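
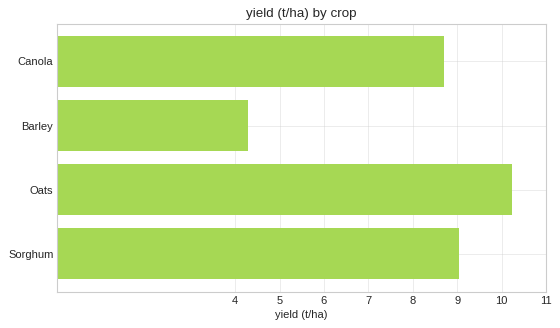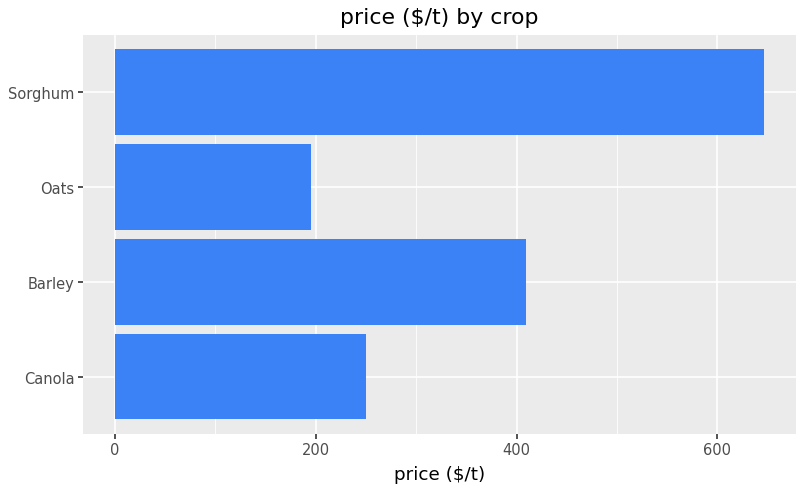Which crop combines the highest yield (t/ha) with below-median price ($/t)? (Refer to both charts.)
Chart 2 median price ($/t) ≈ 300; below-median crops: Canola, Oats. Among those, Oats has the highest yield (t/ha) (≈ 10).

Oats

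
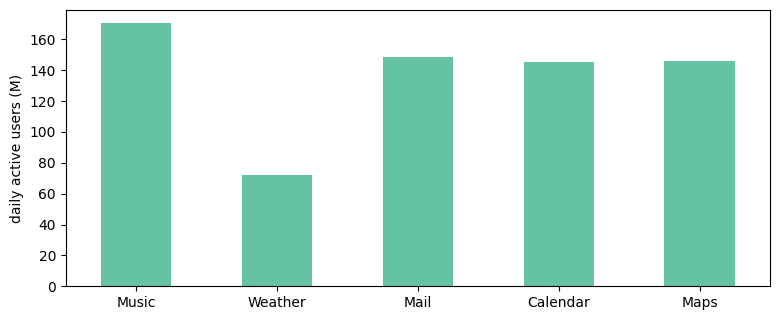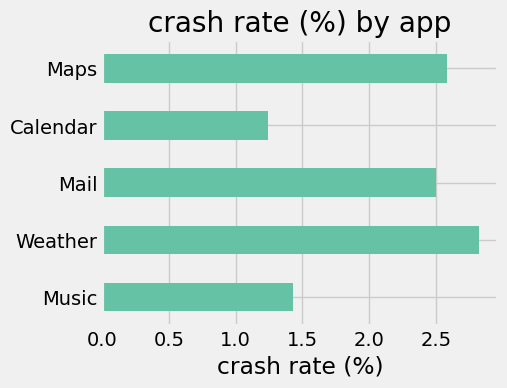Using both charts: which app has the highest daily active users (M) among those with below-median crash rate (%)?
Music

Chart 2 median crash rate (%) ≈ 2.5; below-median apps: Music, Calendar. Among those, Music has the highest daily active users (M) (≈ 180).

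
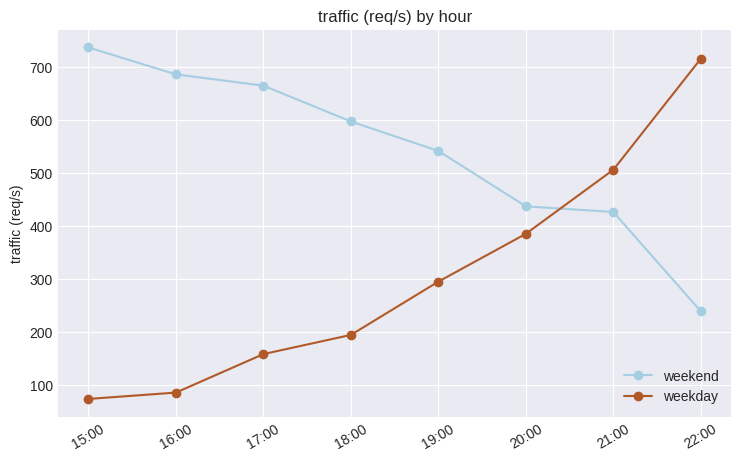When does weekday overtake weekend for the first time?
21:00

20:00: weekday ≈ 400 vs weekend ≈ 400 (not yet); 21:00: weekday ≈ 500 vs weekend ≈ 400 (first crossover).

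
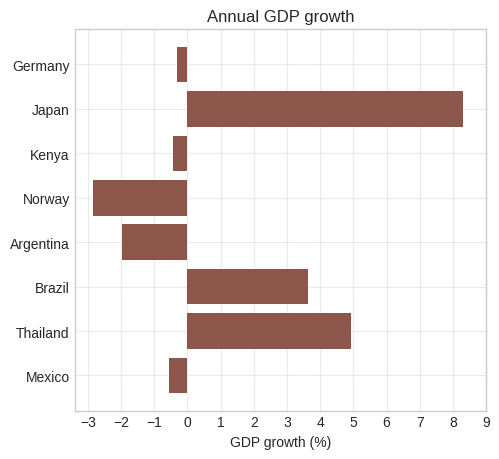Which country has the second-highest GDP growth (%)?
Thailand

Top 3: Japan ≈ 8, Thailand ≈ 5, Brazil ≈ 4.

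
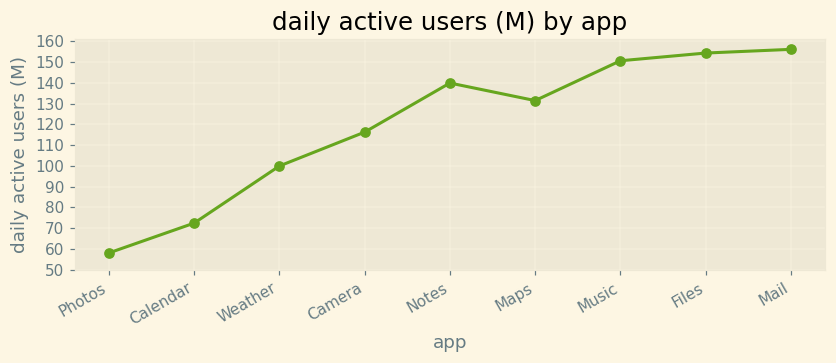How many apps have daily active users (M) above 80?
Above 80: Weather, Camera, Notes, Maps, Music, Files, Mail.

7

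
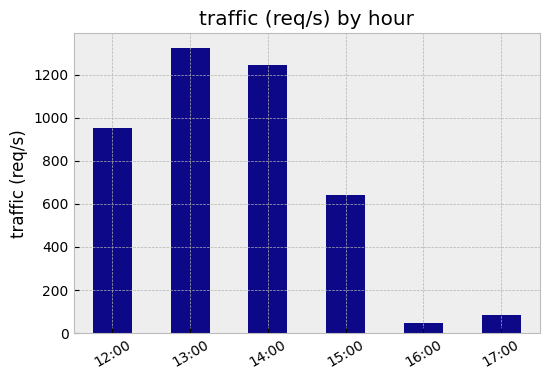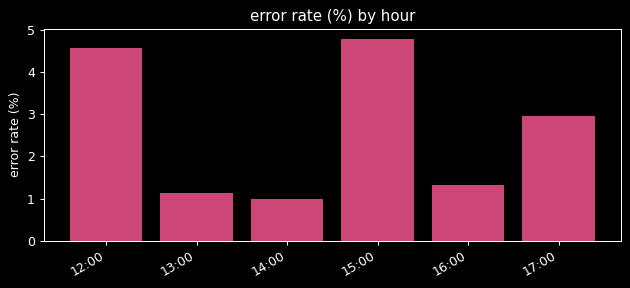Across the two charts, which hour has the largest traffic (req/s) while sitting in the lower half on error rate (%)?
13:00

Chart 2 median error rate (%) ≈ 2; below-median hours: 13:00, 14:00, 16:00. Among those, 13:00 has the highest traffic (req/s) (≈ 1400).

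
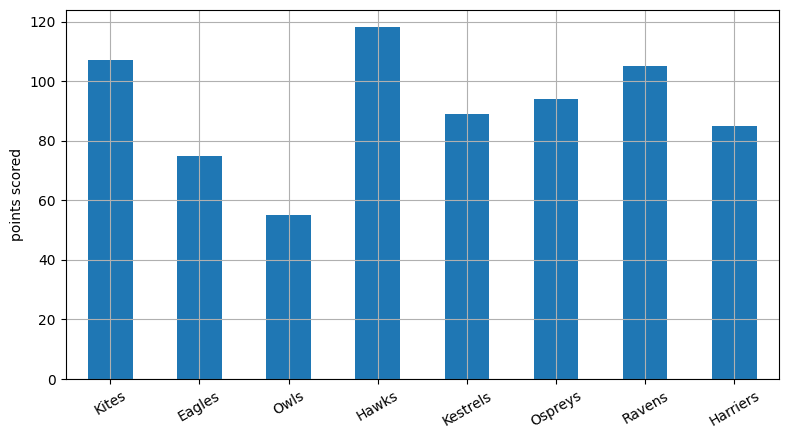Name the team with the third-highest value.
Ravens

Top 4: Hawks ≈ 120, Kites ≈ 110, Ravens ≈ 100, Ospreys ≈ 90.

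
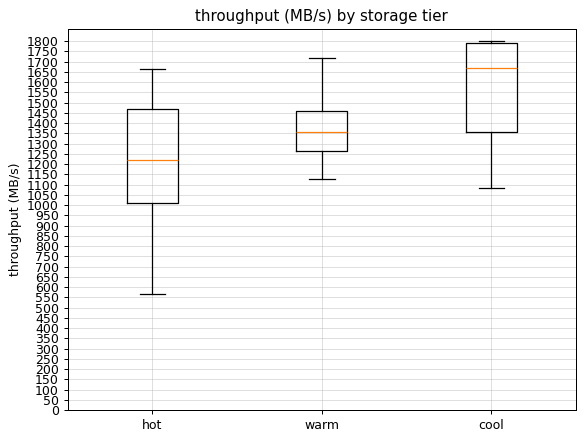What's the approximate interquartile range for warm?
Q3 ≈ 1450, Q1 ≈ 1250; IQR ≈ 200.

≈ 200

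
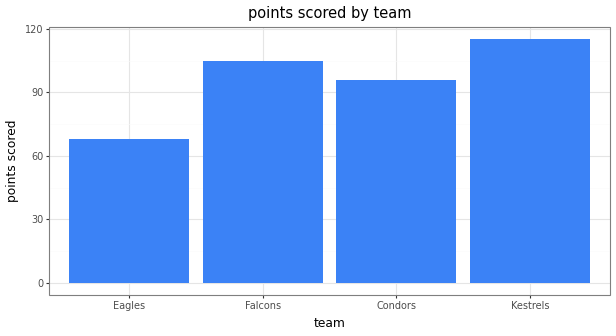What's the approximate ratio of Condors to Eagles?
Condors ≈ 100, Eagles ≈ 70; 100/70 ≈ 1.43.

≈ 1.43×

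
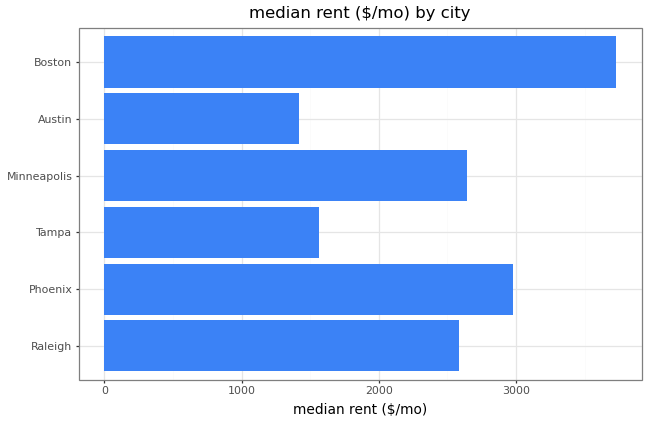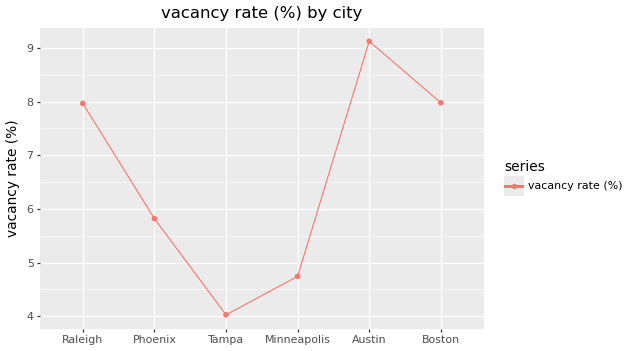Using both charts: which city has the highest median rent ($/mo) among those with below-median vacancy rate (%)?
Chart 2 median vacancy rate (%) ≈ 7; below-median cities: Phoenix, Tampa, Minneapolis. Among those, Phoenix has the highest median rent ($/mo) (≈ 3000).

Phoenix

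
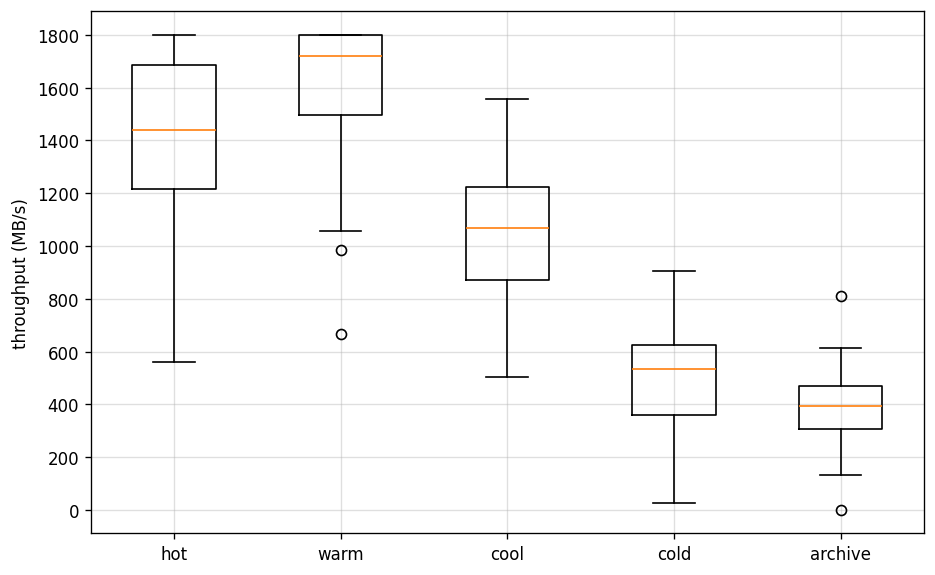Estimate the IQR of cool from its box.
≈ 400

Q3 ≈ 1200, Q1 ≈ 800; IQR ≈ 400.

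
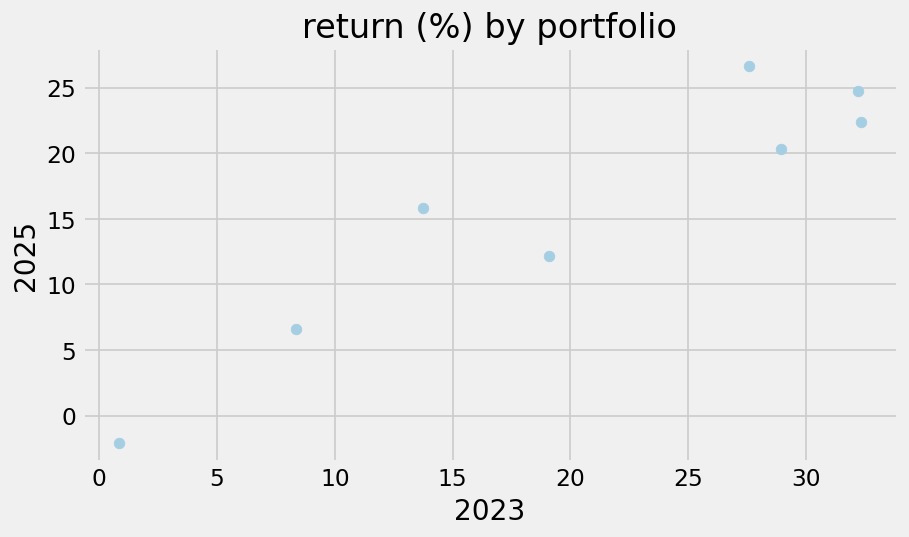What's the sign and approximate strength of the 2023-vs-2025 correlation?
Points are positively correlated; strong (|r| ≈ 0.9).

positive, strong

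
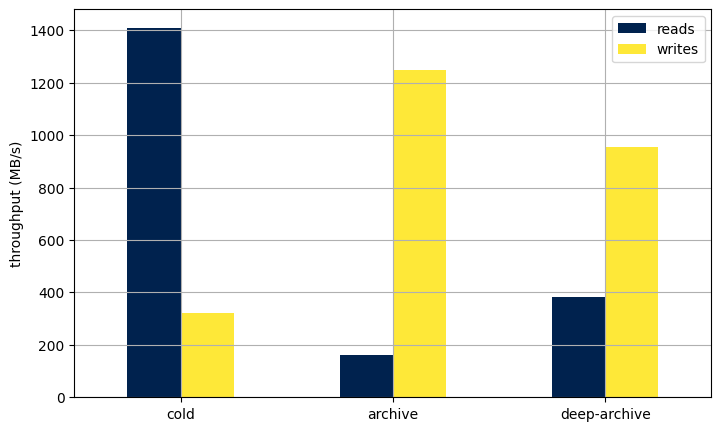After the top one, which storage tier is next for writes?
Top 3 for writes: archive ≈ 1200, deep-archive ≈ 1000, cold ≈ 400.

deep-archive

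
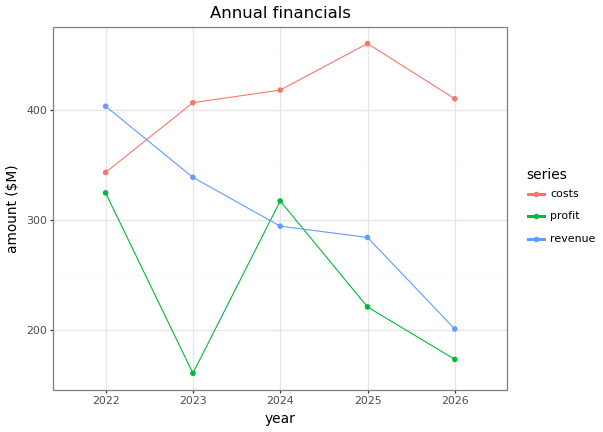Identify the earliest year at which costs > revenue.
2023

2022: costs ≈ 350 vs revenue ≈ 400 (not yet); 2023: costs ≈ 400 vs revenue ≈ 350 (first crossover).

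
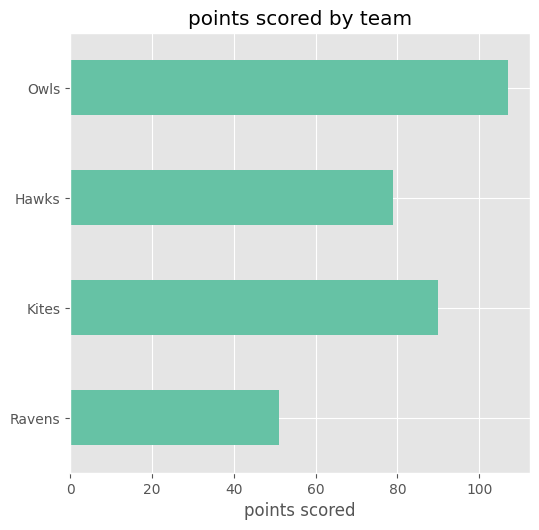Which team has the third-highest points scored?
Hawks

Top 4: Owls ≈ 110, Kites ≈ 90, Hawks ≈ 80, Ravens ≈ 50.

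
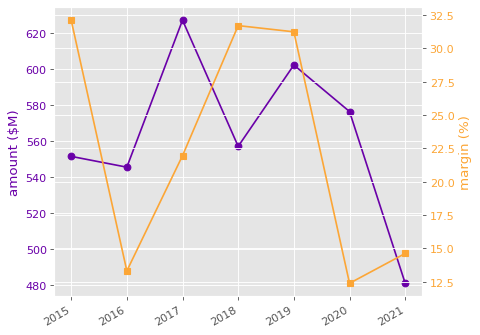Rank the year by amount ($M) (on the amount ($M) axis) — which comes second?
Top 3 (on the amount ($M) axis): 2017 ≈ 620, 2019 ≈ 600, 2020 ≈ 580.

2019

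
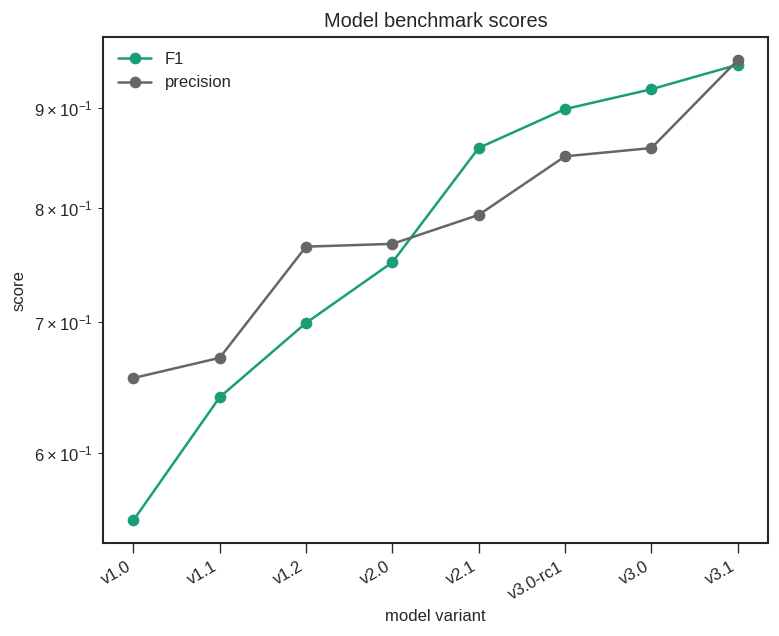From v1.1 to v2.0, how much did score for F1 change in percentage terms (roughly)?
v1.1 ≈ 0.65, v2.0 ≈ 0.75; (0.75 − 0.65) / 0.65 ≈ +15.4%.

≈ +15.4%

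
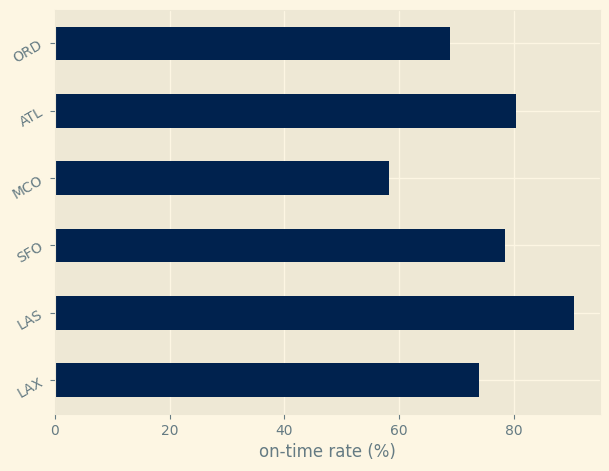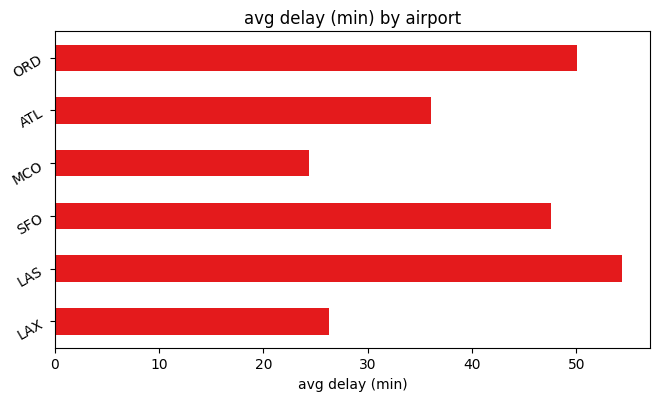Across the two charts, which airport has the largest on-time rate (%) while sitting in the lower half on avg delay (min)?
ATL

Chart 2 median avg delay (min) ≈ 40; below-median airports: LAX, MCO, ATL. Among those, ATL has the highest on-time rate (%) (≈ 80).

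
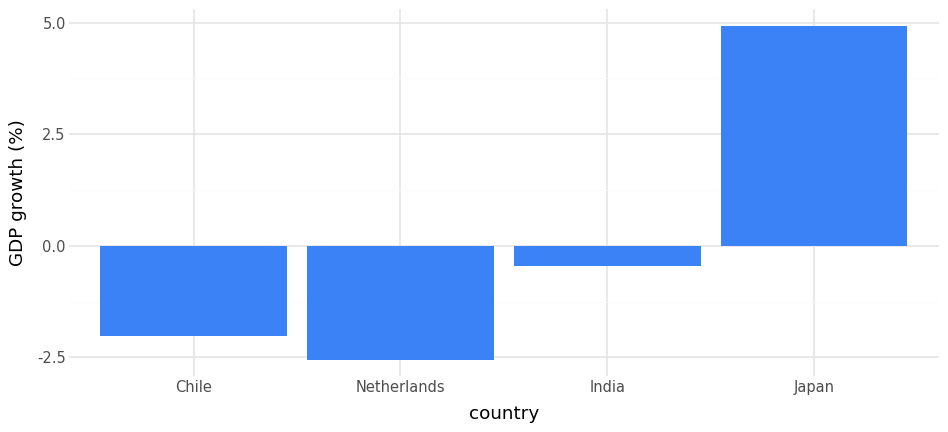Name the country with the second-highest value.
India

Top 3: Japan ≈ 5, India ≈ 0, Chile ≈ -2.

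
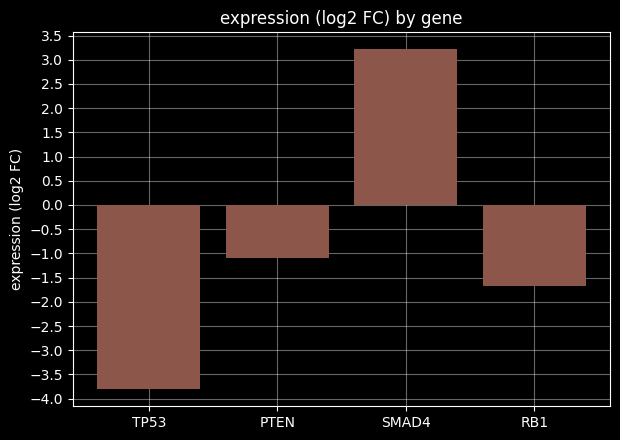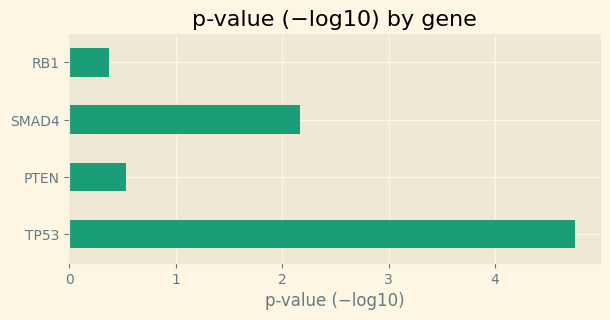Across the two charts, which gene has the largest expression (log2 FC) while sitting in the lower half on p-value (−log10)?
Chart 2 median p-value (−log10) ≈ 1.5; below-median genes: PTEN, RB1. Among those, PTEN has the highest expression (log2 FC) (≈ -1).

PTEN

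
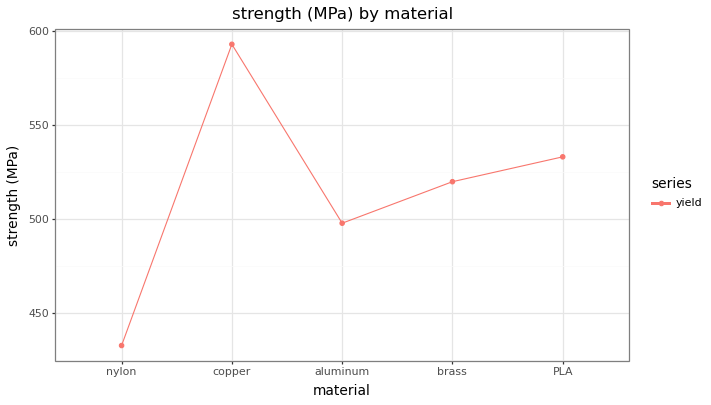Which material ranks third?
Top 4: copper ≈ 600, PLA ≈ 540, brass ≈ 520, aluminum ≈ 500.

brass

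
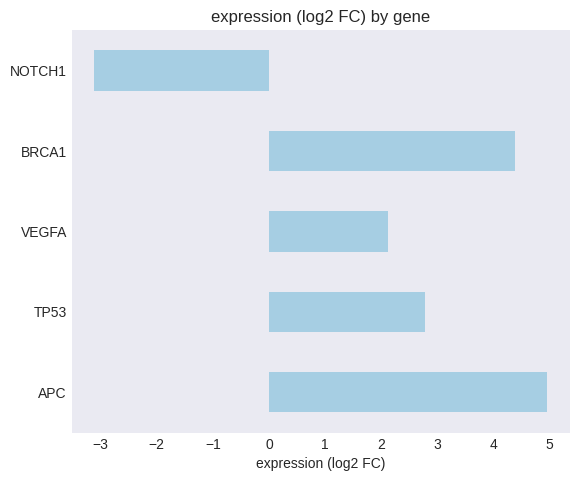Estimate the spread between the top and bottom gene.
≈ 8

Max APC ≈ 5, min NOTCH1 ≈ -3; range ≈ 8.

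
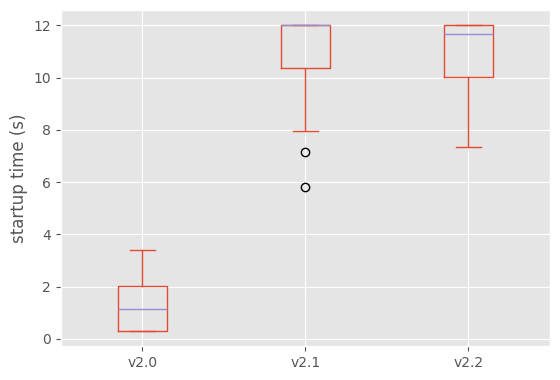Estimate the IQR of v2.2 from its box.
≈ 2

Q3 ≈ 12, Q1 ≈ 10; IQR ≈ 2.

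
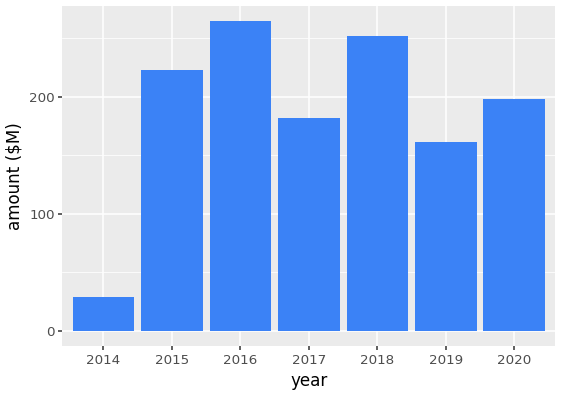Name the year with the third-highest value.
Top 4: 2016 ≈ 275, 2018 ≈ 250, 2015 ≈ 225, 2020 ≈ 200.

2015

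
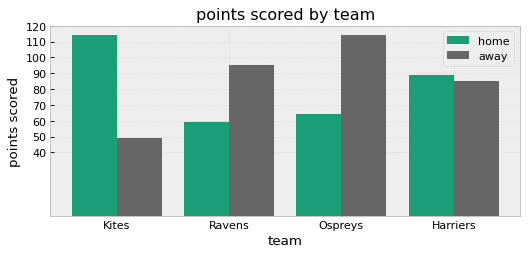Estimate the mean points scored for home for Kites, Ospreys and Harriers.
≈ 87

(110 + 60 + 90) / 3 ≈ 87.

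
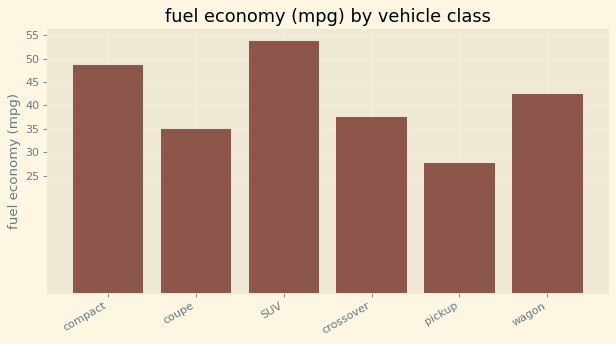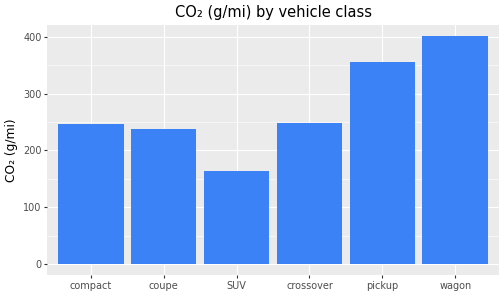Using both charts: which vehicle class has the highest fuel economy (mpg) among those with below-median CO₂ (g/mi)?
Chart 2 median CO₂ (g/mi) ≈ 250; below-median vehicle classes: compact, coupe, SUV. Among those, SUV has the highest fuel economy (mpg) (≈ 55).

SUV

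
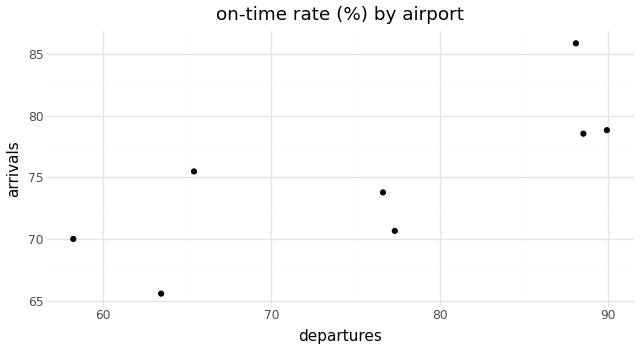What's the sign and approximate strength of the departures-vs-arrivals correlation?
Points are positively correlated; strong (|r| ≈ 0.8).

positive, strong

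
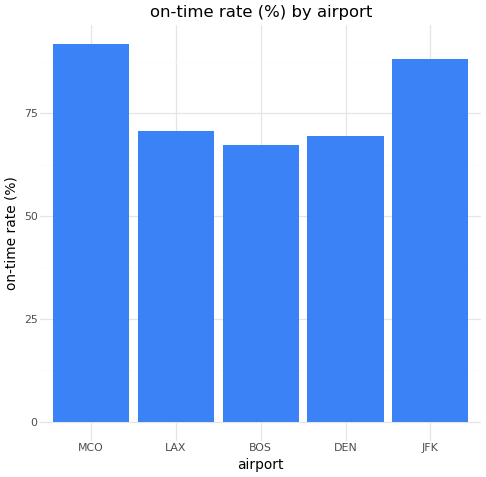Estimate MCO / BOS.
MCO ≈ 90, BOS ≈ 70; 90/70 ≈ 1.29.

≈ 1.29×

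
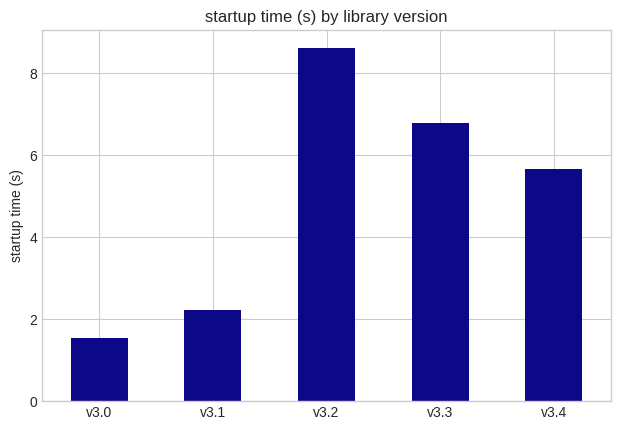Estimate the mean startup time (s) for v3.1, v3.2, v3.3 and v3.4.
(2 + 9 + 7 + 6) / 4 ≈ 6.

≈ 6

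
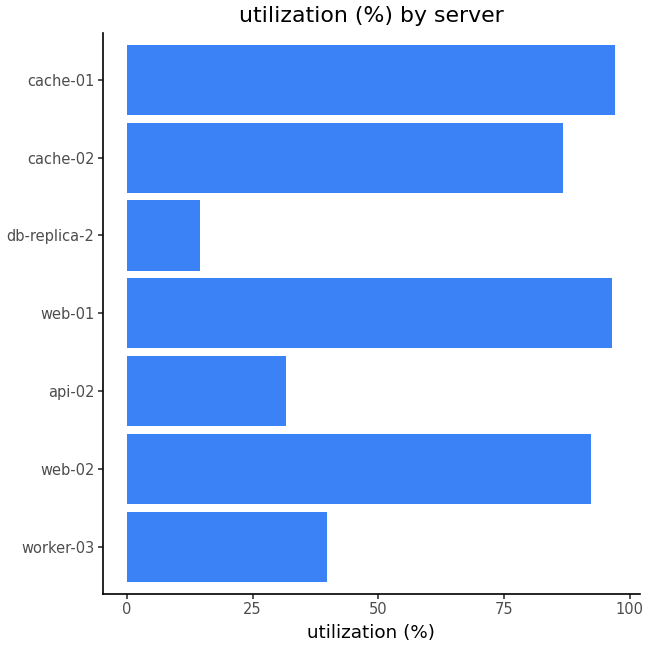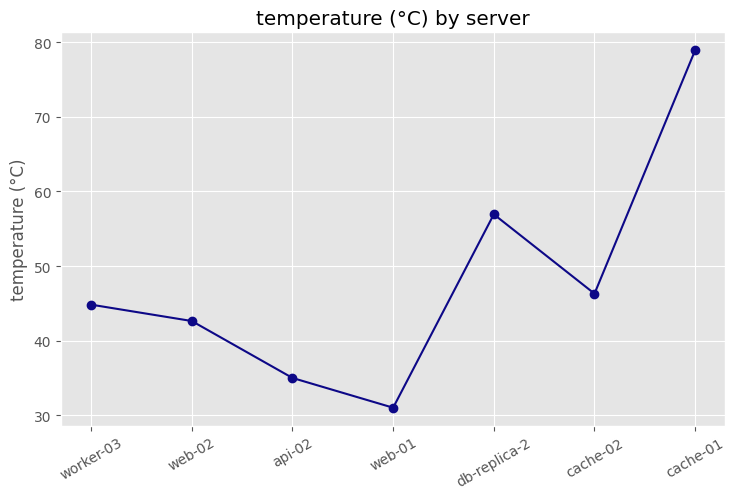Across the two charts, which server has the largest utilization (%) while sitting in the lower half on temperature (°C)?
Chart 2 median temperature (°C) ≈ 40; below-median servers: web-02, api-02, web-01. Among those, web-01 has the highest utilization (%) (≈ 100).

web-01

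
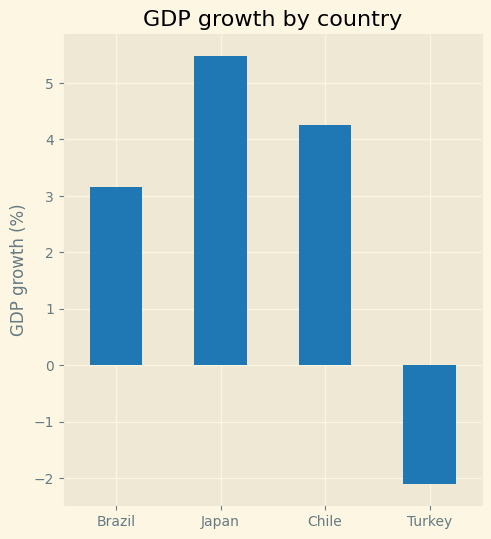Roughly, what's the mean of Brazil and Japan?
(3 + 5) / 2 ≈ 4.

≈ 4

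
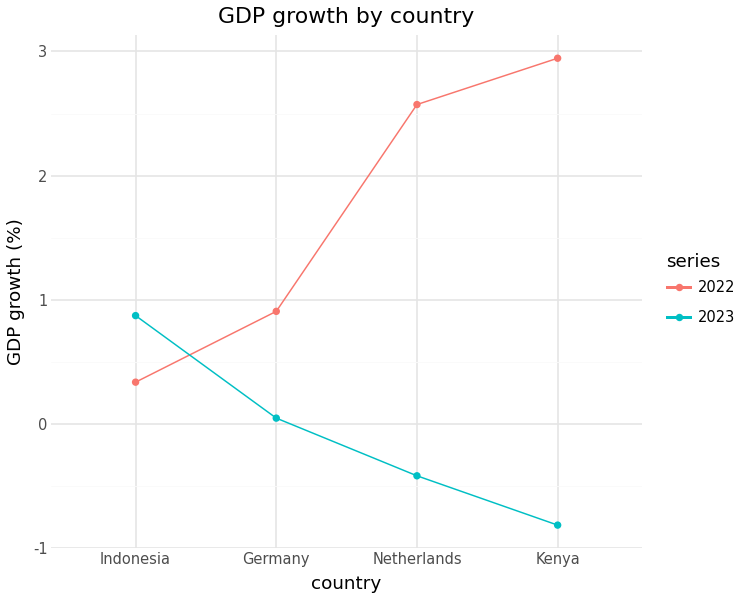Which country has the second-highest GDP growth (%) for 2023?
Germany

Top 3 for 2023: Indonesia ≈ 1.0, Germany ≈ 0.0, Netherlands ≈ -0.5.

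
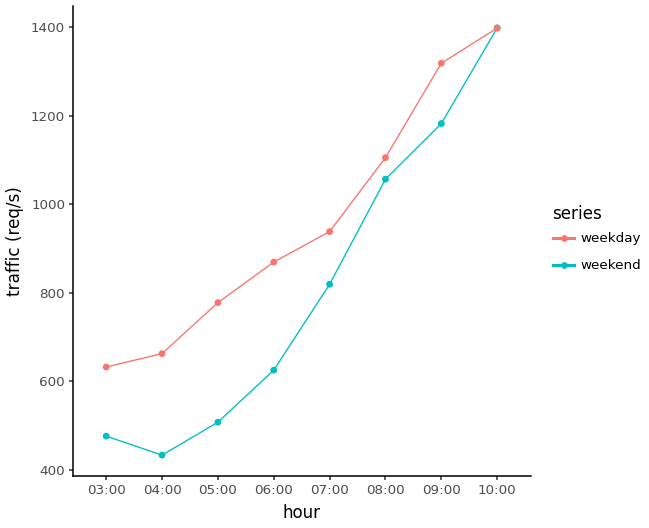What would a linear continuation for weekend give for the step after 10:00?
≈ 1550

Last three: 1100, 1200, 1400 → slope ≈ 150/step → next ≈ 1550.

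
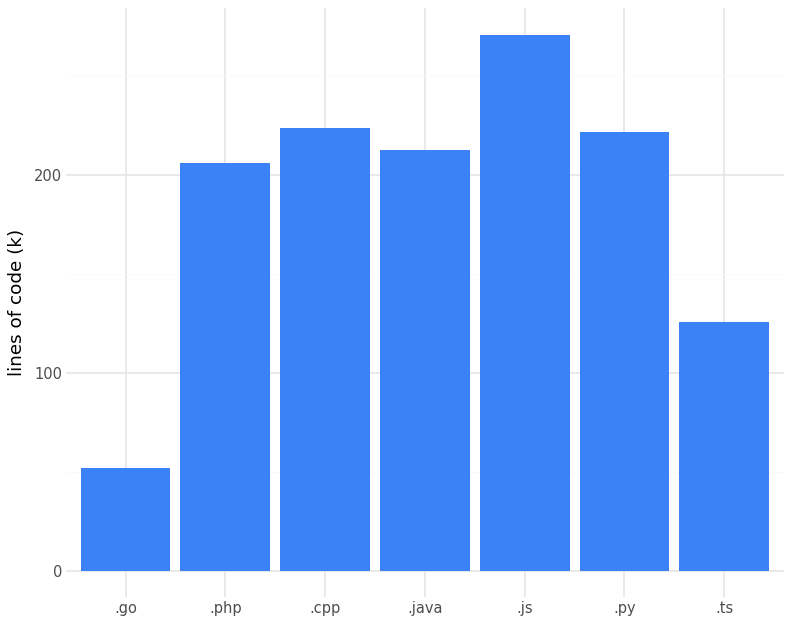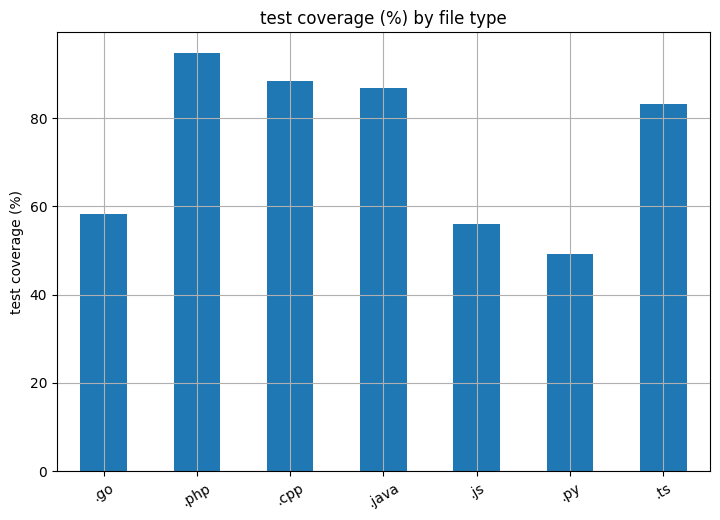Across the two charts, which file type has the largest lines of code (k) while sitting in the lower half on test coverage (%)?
Chart 2 median test coverage (%) ≈ 80; below-median file types: .go, .js, .py. Among those, .js has the highest lines of code (k) (≈ 275).

.js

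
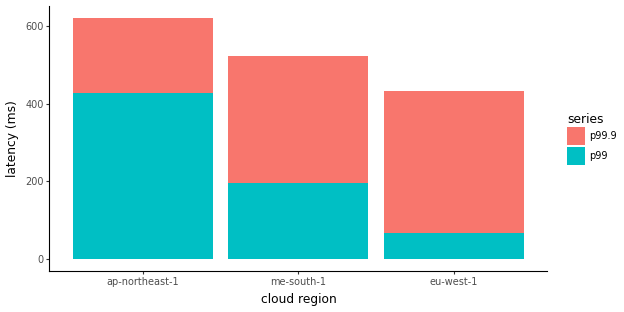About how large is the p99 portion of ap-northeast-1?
≈ 400

p99 top ≈ 400, bottom ≈ 0; segment ≈ 400.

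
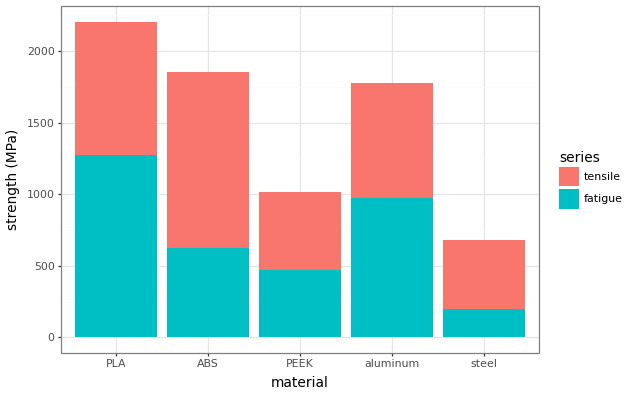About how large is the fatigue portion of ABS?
≈ 600

fatigue top ≈ 600, bottom ≈ 0; segment ≈ 600.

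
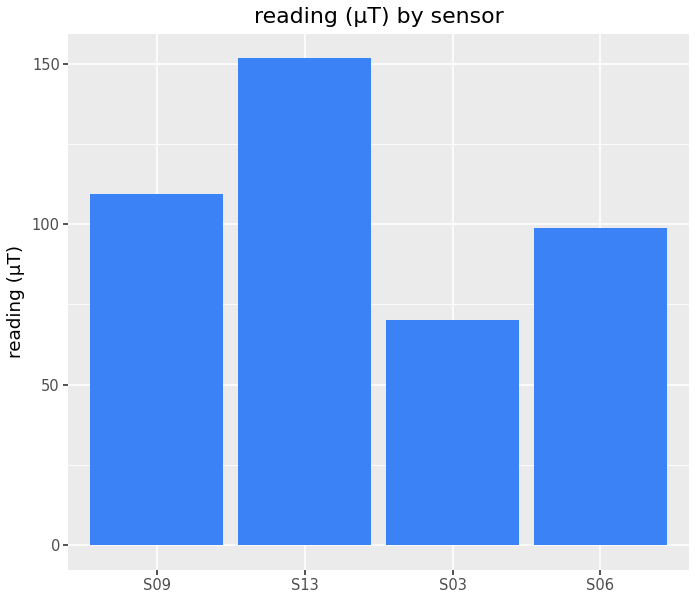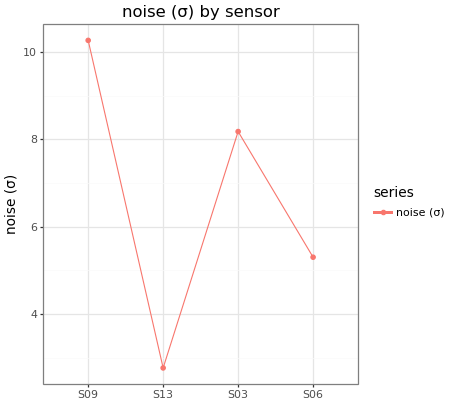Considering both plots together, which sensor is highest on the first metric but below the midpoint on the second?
Chart 2 median noise (σ) ≈ 7; below-median sensors: S13, S06. Among those, S13 has the highest reading (µT) (≈ 160).

S13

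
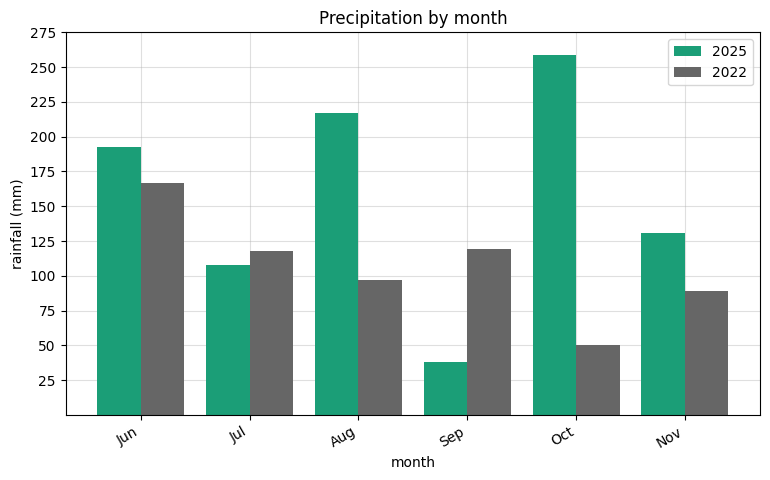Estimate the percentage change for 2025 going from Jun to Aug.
≈ +12.5%

Jun ≈ 200, Aug ≈ 225; (225 − 200) / 200 ≈ +12.5%.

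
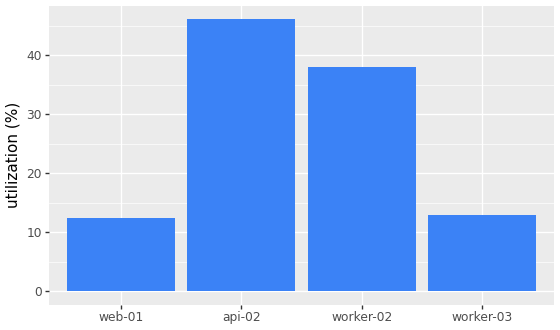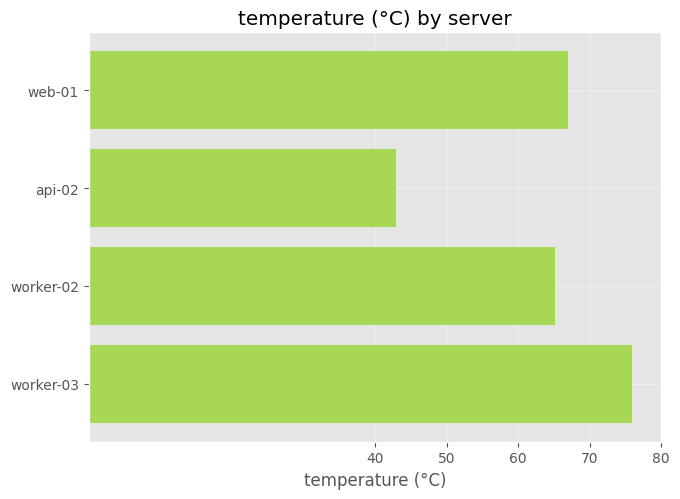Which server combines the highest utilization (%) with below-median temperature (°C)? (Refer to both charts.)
Chart 2 median temperature (°C) ≈ 70; below-median servers: api-02, worker-02. Among those, api-02 has the highest utilization (%) (≈ 45).

api-02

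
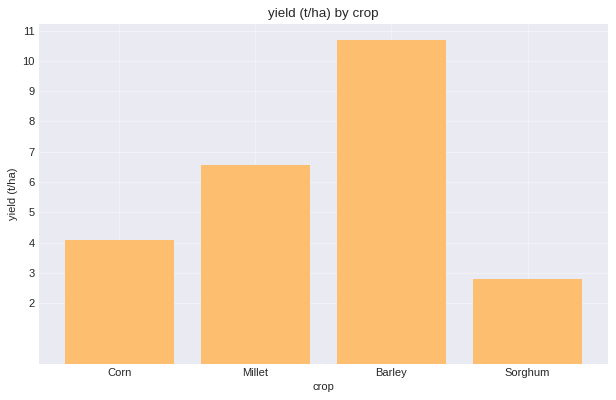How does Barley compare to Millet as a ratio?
≈ 1.57×

Barley ≈ 11, Millet ≈ 7; 11/7 ≈ 1.57.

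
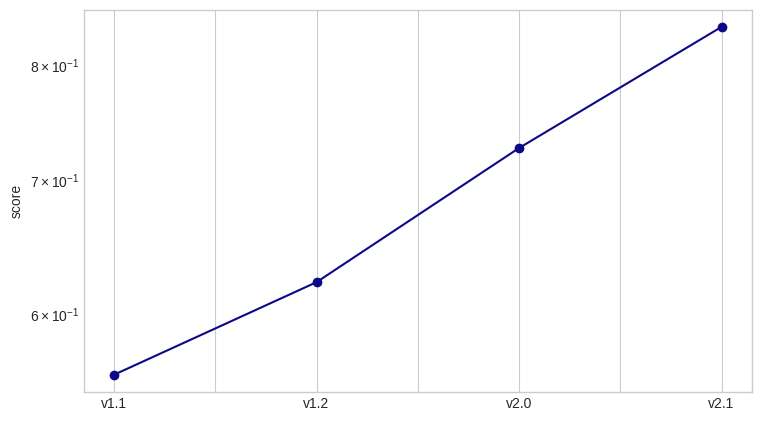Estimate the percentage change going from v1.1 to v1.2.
v1.1 ≈ 0.55, v1.2 ≈ 0.60; (0.60 − 0.55) / 0.55 ≈ +9.1%.

≈ +9.1%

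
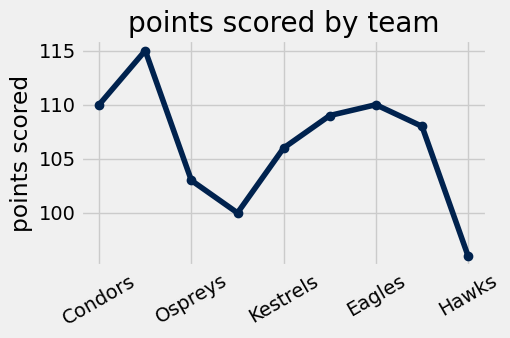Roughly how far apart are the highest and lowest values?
≈ 20

Max Falcons ≈ 116, min Hawks ≈ 96; range ≈ 20.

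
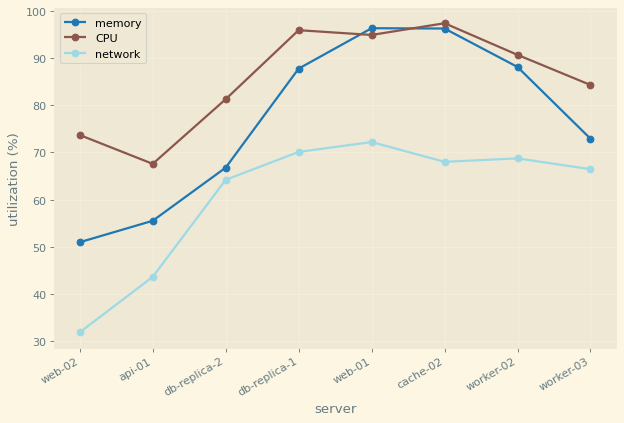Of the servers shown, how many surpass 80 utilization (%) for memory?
4

Above 80: db-replica-1, web-01, cache-02, worker-02.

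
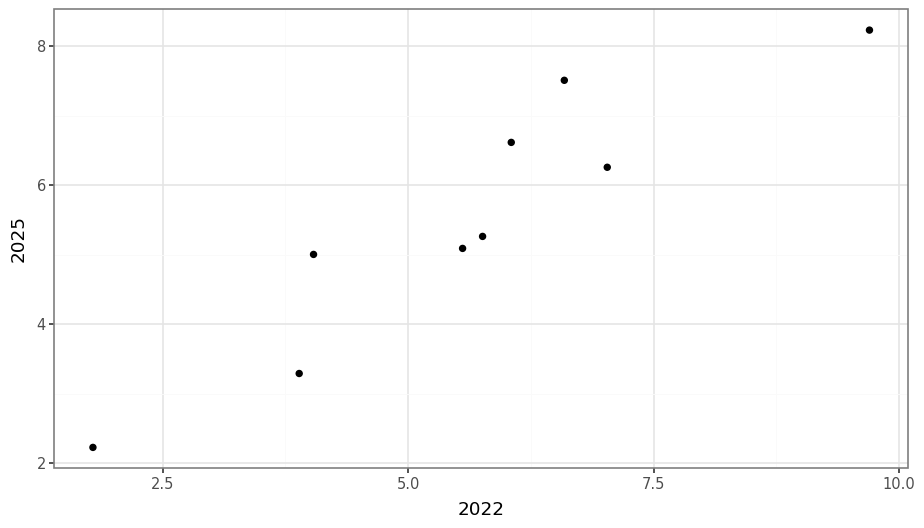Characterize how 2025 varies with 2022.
Points are positively correlated; strong (|r| ≈ 0.9).

positive, strong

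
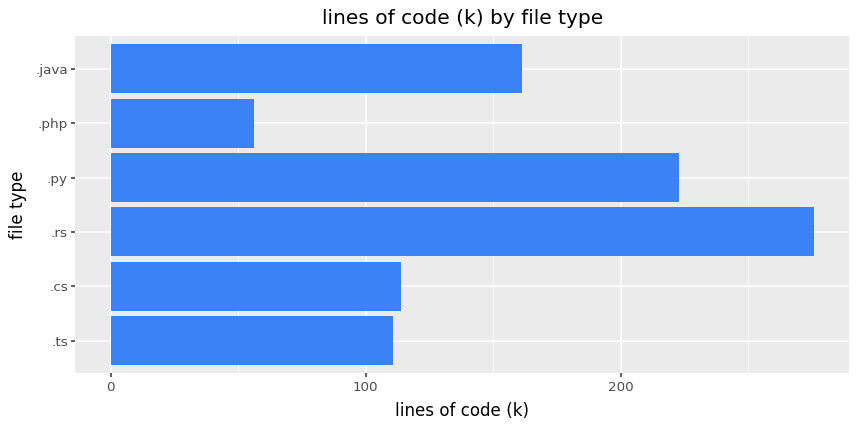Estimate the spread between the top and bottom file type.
≈ 225

Max .rs ≈ 275, min .php ≈ 50; range ≈ 225.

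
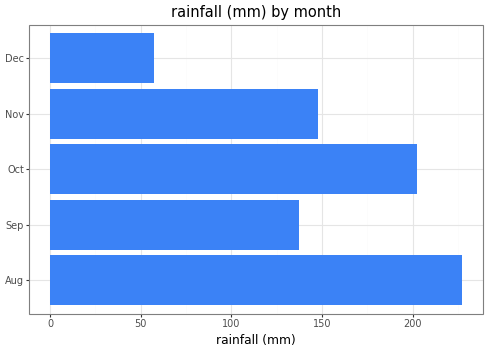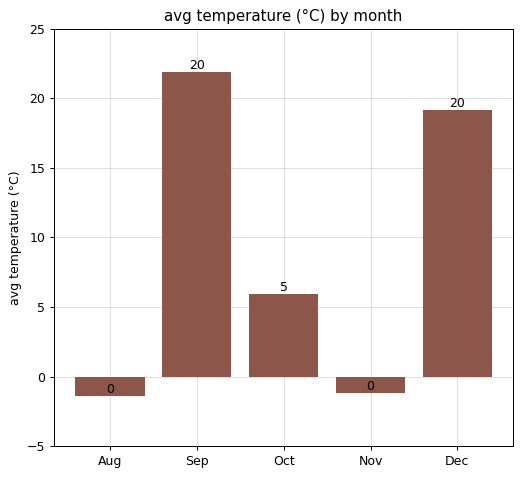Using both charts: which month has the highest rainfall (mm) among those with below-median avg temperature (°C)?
Chart 2 median avg temperature (°C) ≈ 5; below-median months: Aug, Nov. Among those, Aug has the highest rainfall (mm) (≈ 225).

Aug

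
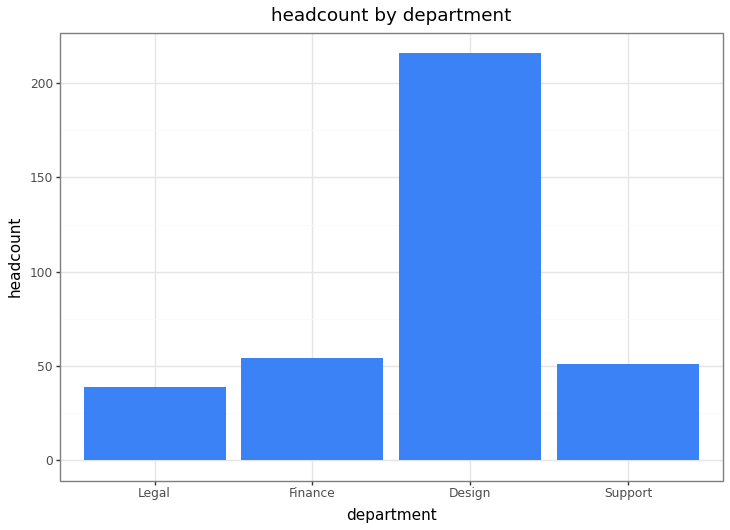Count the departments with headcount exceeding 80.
Above 80: Design.

1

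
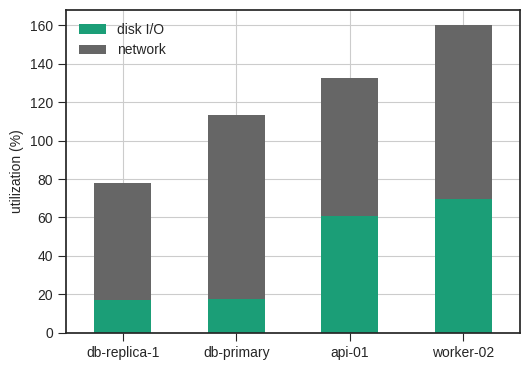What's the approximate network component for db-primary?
≈ 100

network top ≈ 120, bottom ≈ 20; segment ≈ 100.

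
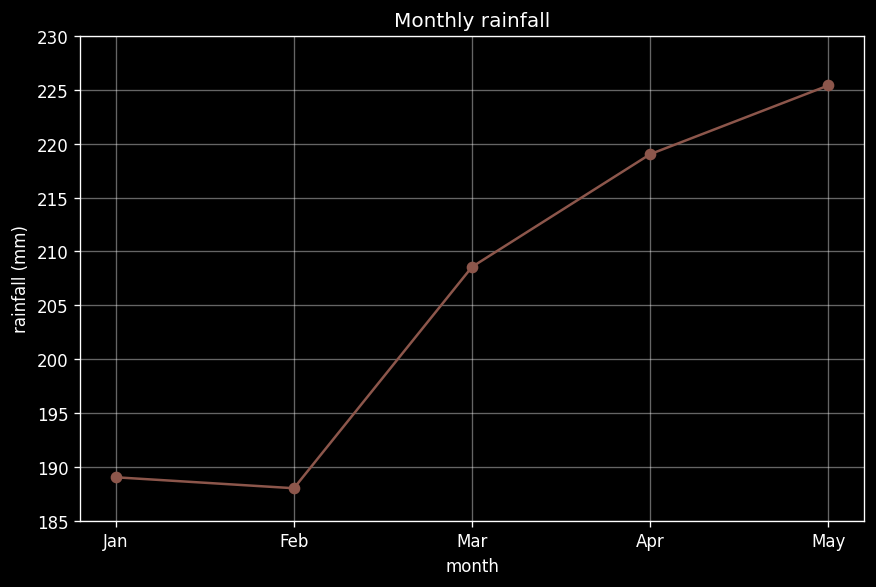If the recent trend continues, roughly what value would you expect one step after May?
≈ 232.5

Last three: 210, 220, 225 → slope ≈ 7.5/step → next ≈ 232.5.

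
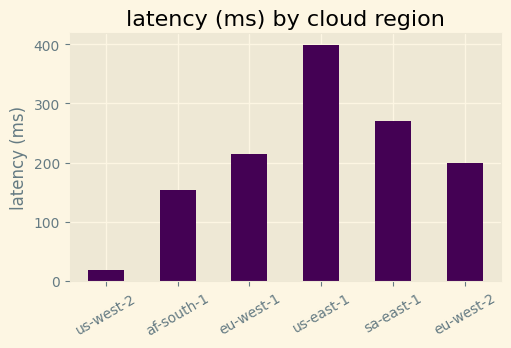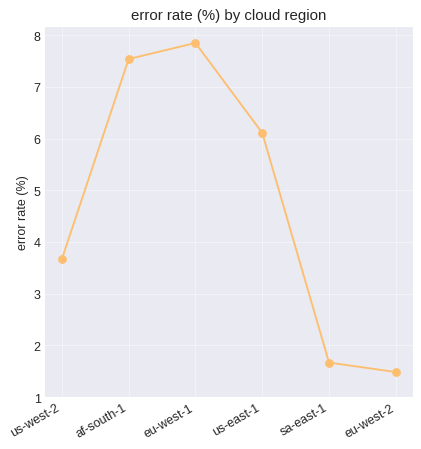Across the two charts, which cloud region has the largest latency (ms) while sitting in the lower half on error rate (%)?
Chart 2 median error rate (%) ≈ 5; below-median cloud regions: us-west-2, sa-east-1, eu-west-2. Among those, sa-east-1 has the highest latency (ms) (≈ 250).

sa-east-1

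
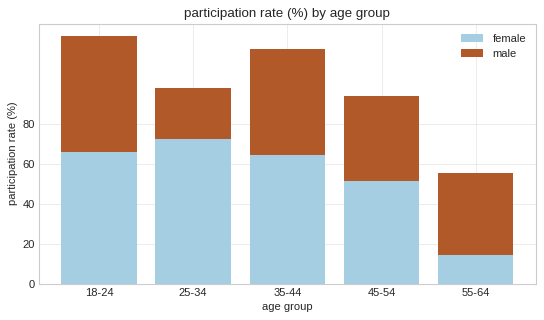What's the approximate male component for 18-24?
≈ 60

male top ≈ 120, bottom ≈ 60; segment ≈ 60.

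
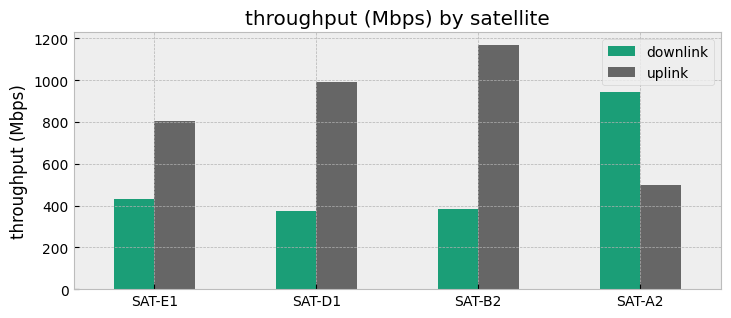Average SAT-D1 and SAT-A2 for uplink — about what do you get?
≈ 750

(1000 + 500) / 2 ≈ 750.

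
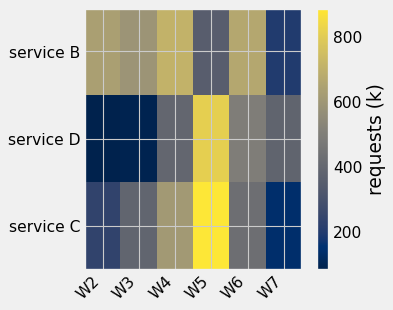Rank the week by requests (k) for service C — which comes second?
Top 3 for service C: W5 ≈ 900, W4 ≈ 600, W6 ≈ 400.

W4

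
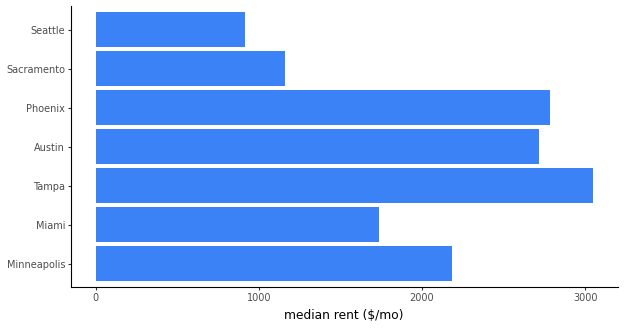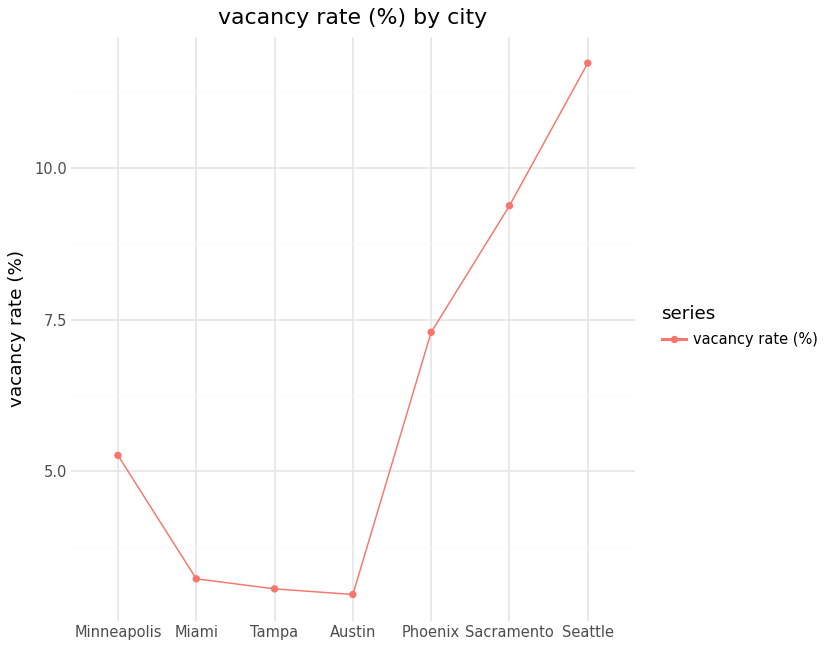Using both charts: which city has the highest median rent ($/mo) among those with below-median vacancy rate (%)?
Chart 2 median vacancy rate (%) ≈ 6; below-median cities: Miami, Tampa, Austin. Among those, Tampa has the highest median rent ($/mo) (≈ 3000).

Tampa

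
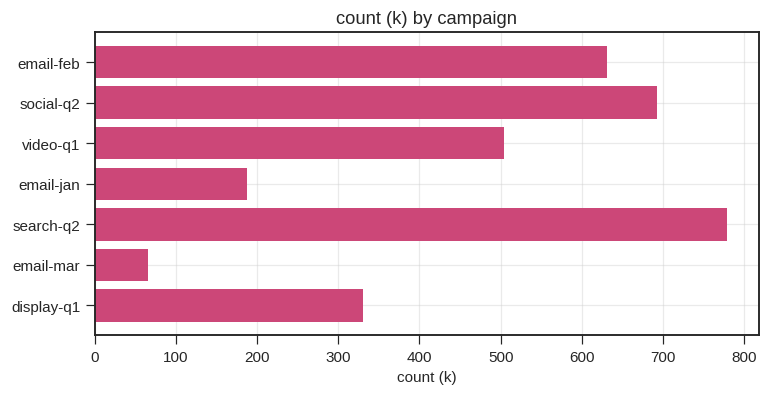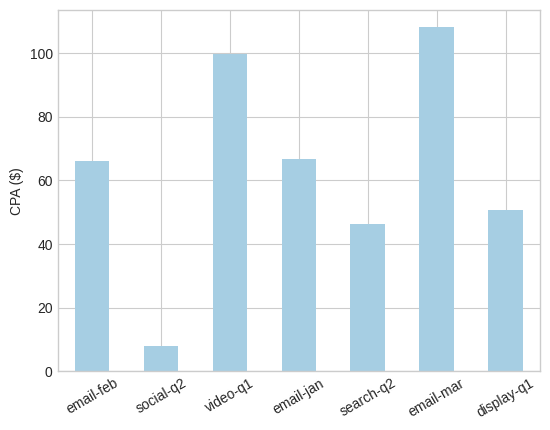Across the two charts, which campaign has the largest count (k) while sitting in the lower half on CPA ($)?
search-q2

Chart 2 median CPA ($) ≈ 70; below-median campaigns: social-q2, search-q2, display-q1. Among those, search-q2 has the highest count (k) (≈ 800).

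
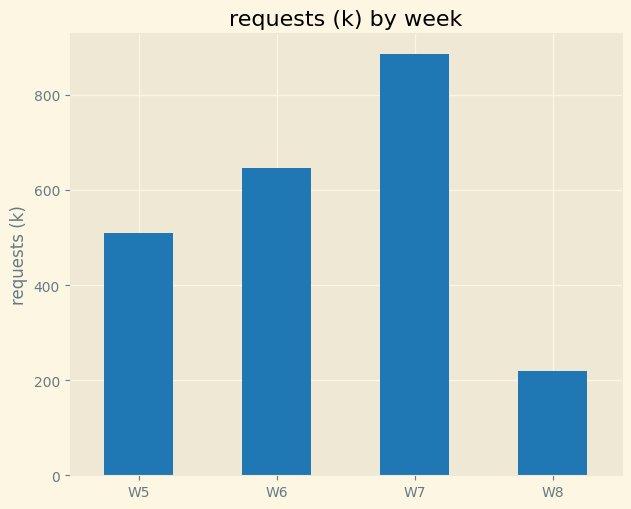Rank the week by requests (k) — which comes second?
W6

Top 3: W7 ≈ 900, W6 ≈ 600, W5 ≈ 500.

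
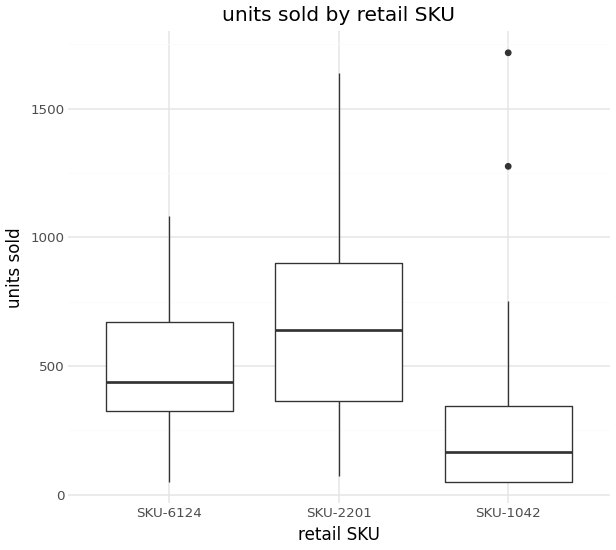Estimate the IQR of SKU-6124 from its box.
≈ 300

Q3 ≈ 650, Q1 ≈ 350; IQR ≈ 300.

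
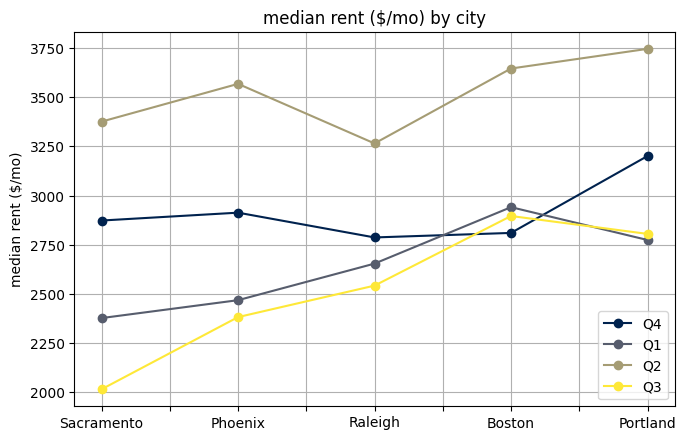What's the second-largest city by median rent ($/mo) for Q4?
Phoenix

Top 3 for Q4: Portland ≈ 3200, Phoenix ≈ 3000, Sacramento ≈ 2800.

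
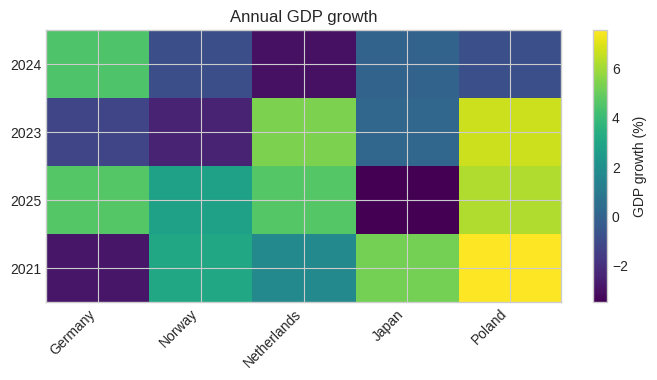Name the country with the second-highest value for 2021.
Japan

Top 3 for 2021: Poland ≈ 8, Japan ≈ 5, Norway ≈ 3.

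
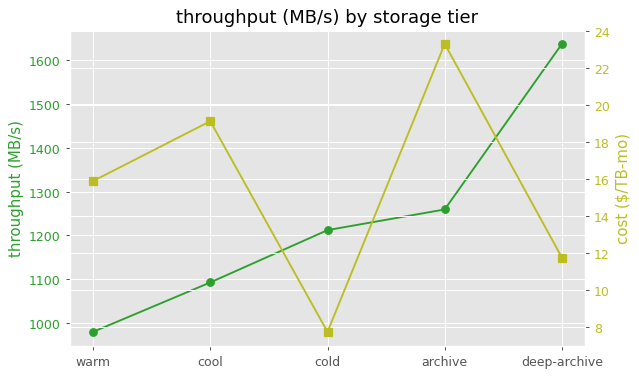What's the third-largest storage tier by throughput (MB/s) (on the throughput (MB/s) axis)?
Top 4 (on the throughput (MB/s) axis): deep-archive ≈ 1600, archive ≈ 1300, cold ≈ 1200, cool ≈ 1100.

cold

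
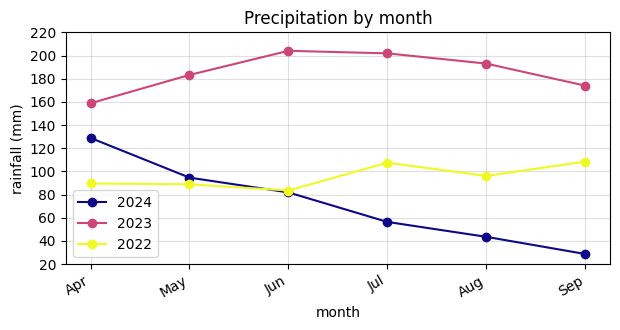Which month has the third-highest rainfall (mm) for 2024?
Top 4 for 2024: Apr ≈ 120, May ≈ 100, Jun ≈ 80, Jul ≈ 60.

Jun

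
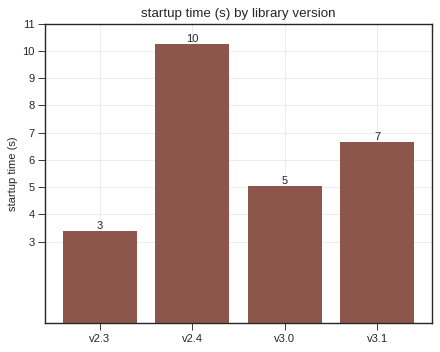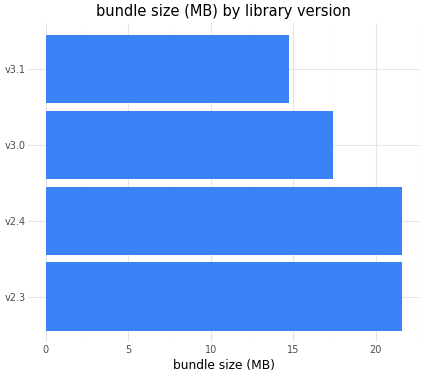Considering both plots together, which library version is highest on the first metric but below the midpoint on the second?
Chart 2 median bundle size (MB) ≈ 20; below-median library versions: v3.0, v3.1. Among those, v3.1 has the highest startup time (s) (≈ 7).

v3.1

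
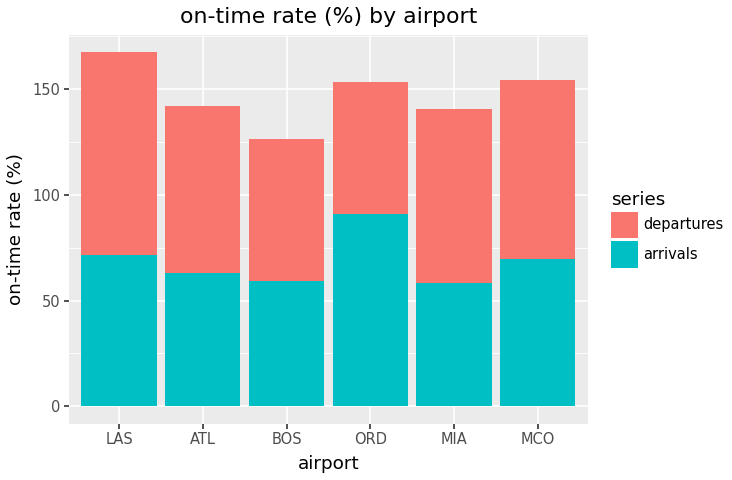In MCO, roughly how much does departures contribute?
≈ 100

departures top ≈ 160, bottom ≈ 60; segment ≈ 100.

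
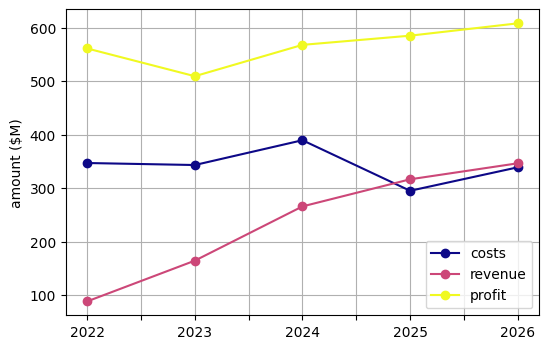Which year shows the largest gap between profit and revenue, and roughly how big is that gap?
2022: profit ≈ 550, revenue ≈ 100 → gap ≈ 450. Next-largest (2023) is only ≈ 350.

2022, ≈ 450 $M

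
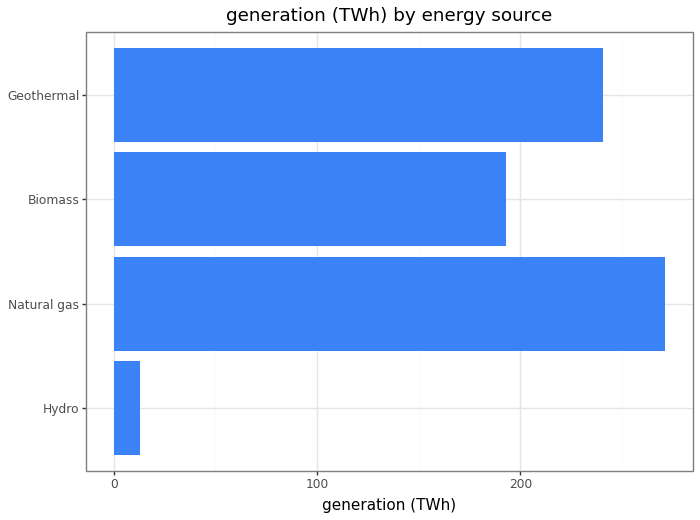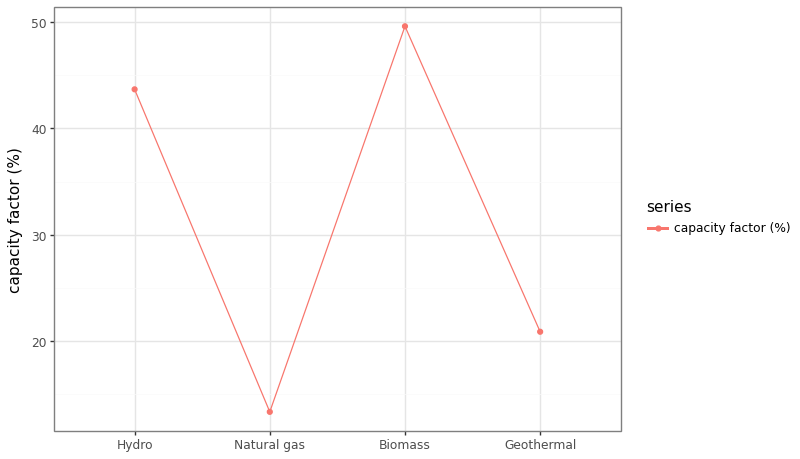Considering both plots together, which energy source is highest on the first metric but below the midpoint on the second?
Chart 2 median capacity factor (%) ≈ 30; below-median energy sources: Natural gas, Geothermal. Among those, Natural gas has the highest generation (TWh) (≈ 275).

Natural gas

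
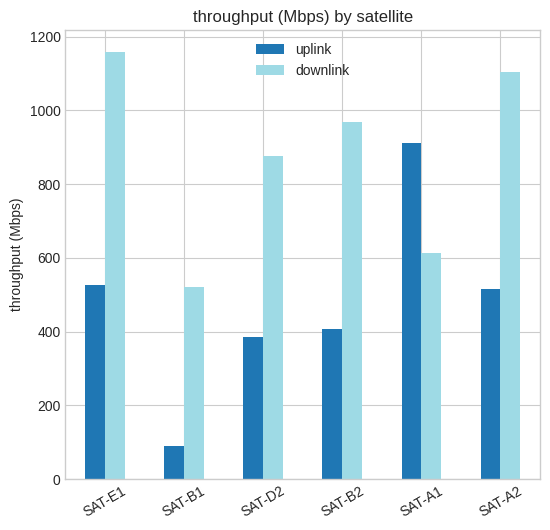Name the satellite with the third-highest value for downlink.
Top 4 for downlink: SAT-E1 ≈ 1200, SAT-A2 ≈ 1100, SAT-B2 ≈ 1000, SAT-D2 ≈ 900.

SAT-B2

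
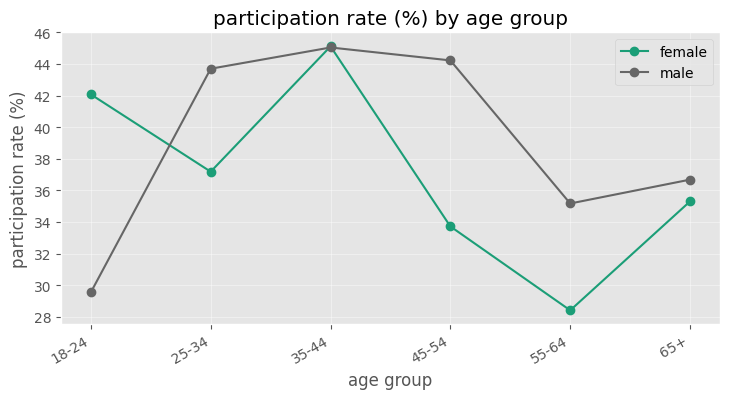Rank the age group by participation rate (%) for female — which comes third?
Top 4 for female: 35-44 ≈ 46, 18-24 ≈ 42, 25-34 ≈ 38, 65+ ≈ 36.

25-34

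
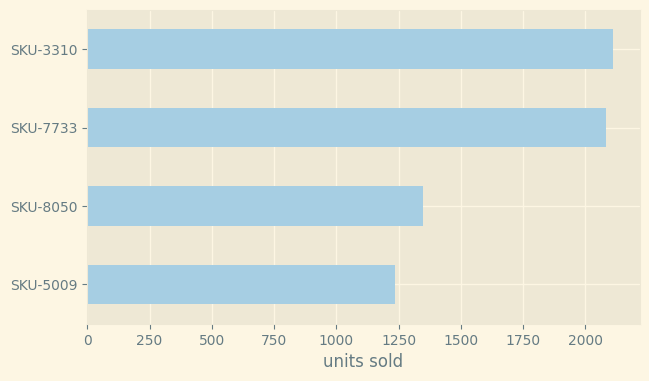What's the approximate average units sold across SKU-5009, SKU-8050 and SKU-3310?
≈ 1600

(1200 + 1400 + 2200) / 3 ≈ 1600.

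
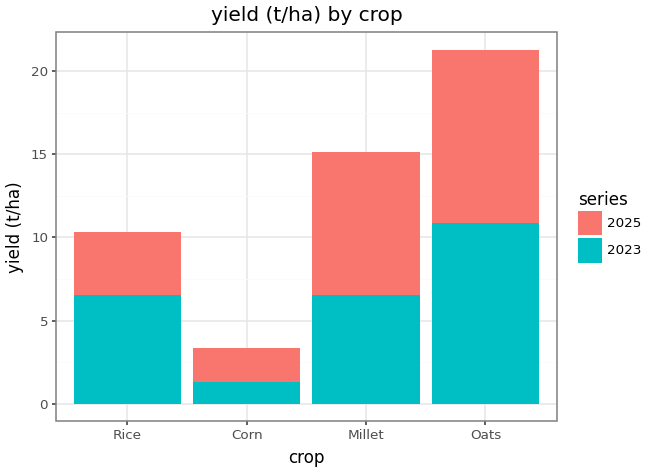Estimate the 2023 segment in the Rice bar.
≈ 6

2023 top ≈ 6, bottom ≈ 0; segment ≈ 6.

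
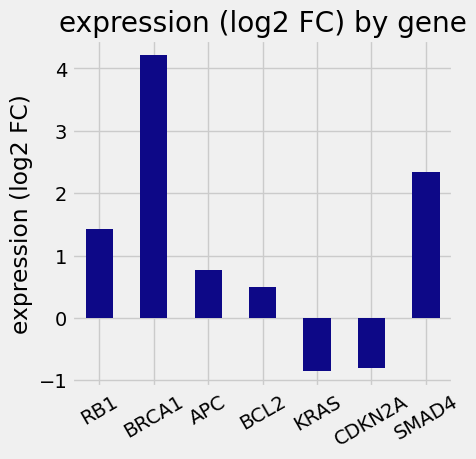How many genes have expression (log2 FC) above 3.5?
Above 3.5: BRCA1.

1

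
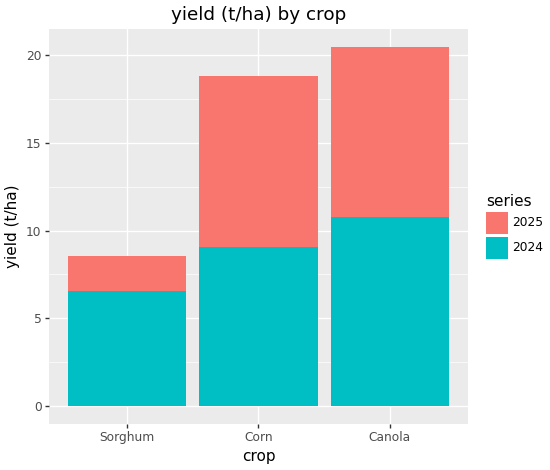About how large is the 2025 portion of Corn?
≈ 8

2025 top ≈ 18, bottom ≈ 10; segment ≈ 8.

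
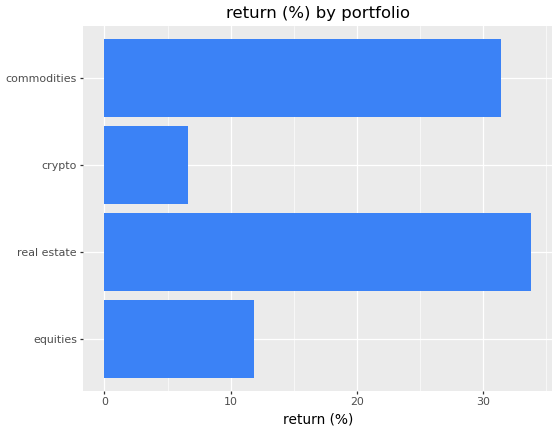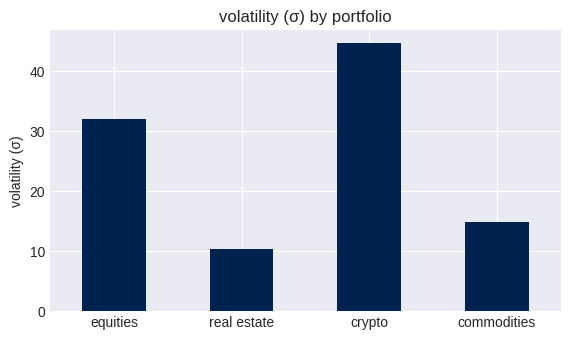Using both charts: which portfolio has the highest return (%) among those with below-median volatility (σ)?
real estate

Chart 2 median volatility (σ) ≈ 25; below-median portfolios: real estate, commodities. Among those, real estate has the highest return (%) (≈ 35).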